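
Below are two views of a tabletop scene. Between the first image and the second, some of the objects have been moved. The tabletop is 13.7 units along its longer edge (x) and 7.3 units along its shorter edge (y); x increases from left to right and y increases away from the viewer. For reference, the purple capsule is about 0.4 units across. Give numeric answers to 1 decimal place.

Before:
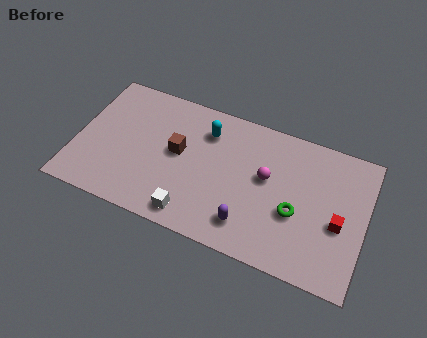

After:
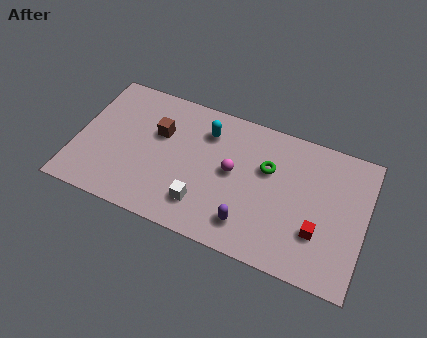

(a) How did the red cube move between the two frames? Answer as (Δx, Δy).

(-0.9, -0.8)

From the two frames, the red cube sits at roughly (12.5, 3.1) before and (11.6, 2.3) after.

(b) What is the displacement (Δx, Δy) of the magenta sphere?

(-1.6, -0.3)

From the two frames, the magenta sphere sits at roughly (9.0, 4.2) before and (7.4, 3.9) after.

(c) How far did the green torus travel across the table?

2.3

The green torus moved from about (10.5, 2.9) to (9.0, 4.7), a distance of √(1.5² + 1.8²) ≈ 2.3.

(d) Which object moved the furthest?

the green torus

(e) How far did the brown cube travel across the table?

1.2

The brown cube moved from about (4.8, 4.0) to (3.8, 4.7), a distance of √(1.0² + 0.7²) ≈ 1.2.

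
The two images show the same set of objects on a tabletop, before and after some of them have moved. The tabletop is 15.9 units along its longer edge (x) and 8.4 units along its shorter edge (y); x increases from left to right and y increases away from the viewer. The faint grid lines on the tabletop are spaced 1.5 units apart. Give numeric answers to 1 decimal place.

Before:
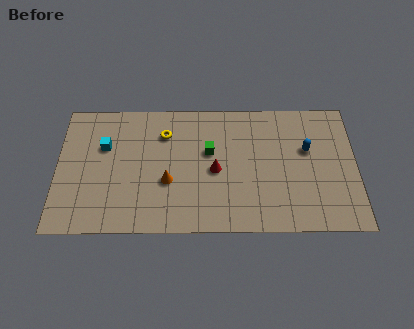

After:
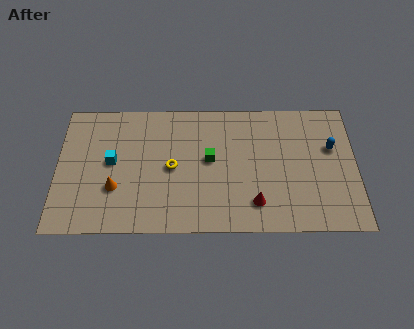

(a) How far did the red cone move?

3.0

The red cone moved from about (8.4, 3.9) to (10.5, 1.8), a distance of √(2.1² + 2.1²) ≈ 3.0.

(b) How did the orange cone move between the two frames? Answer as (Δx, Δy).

(-2.8, -0.4)

The orange cone started near (5.9, 3.2) and ended near (3.1, 2.8).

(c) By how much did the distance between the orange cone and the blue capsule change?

+4.1

The distance was about 7.7 in the first image and 11.8 in the second, so they moved 4.1 units further apart.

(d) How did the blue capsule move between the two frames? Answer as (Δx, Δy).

(1.3, 0.1)

The blue capsule started near (13.3, 5.2) and ended near (14.6, 5.3).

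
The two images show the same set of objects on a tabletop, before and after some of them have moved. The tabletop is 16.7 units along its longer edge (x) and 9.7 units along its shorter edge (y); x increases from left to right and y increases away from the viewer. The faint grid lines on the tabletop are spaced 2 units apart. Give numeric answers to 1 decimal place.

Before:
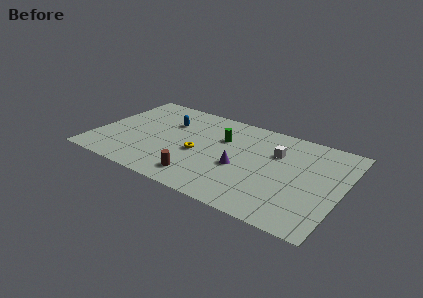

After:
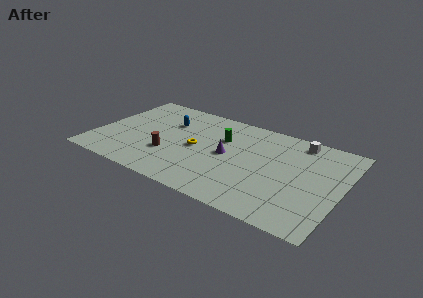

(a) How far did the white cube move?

2.3

From (12.1, 6.6) to (13.4, 8.5), the white cube covered √(1.3² + 1.9²) ≈ 2.3 units.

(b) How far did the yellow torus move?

0.5

The yellow torus moved from about (7.1, 4.2) to (6.9, 4.7), a distance of √(0.2² + 0.5²) ≈ 0.5.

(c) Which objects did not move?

the green cylinder and the blue capsule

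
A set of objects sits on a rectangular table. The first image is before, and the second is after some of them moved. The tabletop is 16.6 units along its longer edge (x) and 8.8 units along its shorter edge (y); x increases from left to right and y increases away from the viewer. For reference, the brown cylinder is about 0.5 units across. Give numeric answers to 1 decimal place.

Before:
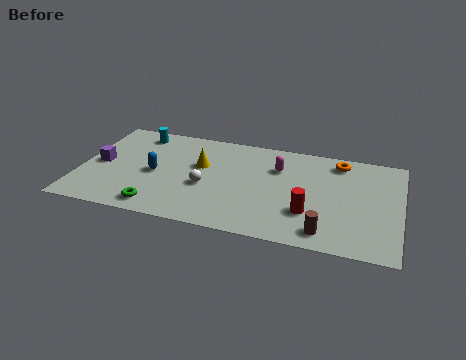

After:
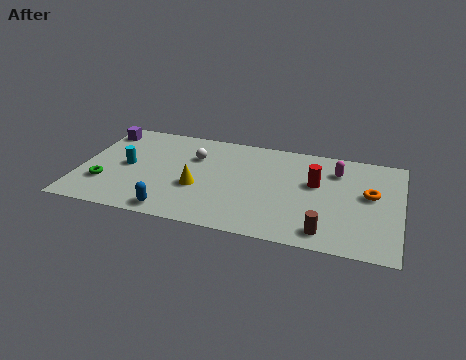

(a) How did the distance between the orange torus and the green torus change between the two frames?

+2.8

They were about 11.0 units apart before and 13.8 after — 2.8 units further apart.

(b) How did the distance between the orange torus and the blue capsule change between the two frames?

+0.7

The distance was about 10.0 in the first image and 10.7 in the second, so they moved 0.7 units further apart.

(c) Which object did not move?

the brown cylinder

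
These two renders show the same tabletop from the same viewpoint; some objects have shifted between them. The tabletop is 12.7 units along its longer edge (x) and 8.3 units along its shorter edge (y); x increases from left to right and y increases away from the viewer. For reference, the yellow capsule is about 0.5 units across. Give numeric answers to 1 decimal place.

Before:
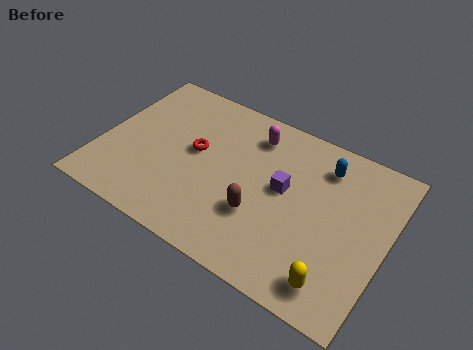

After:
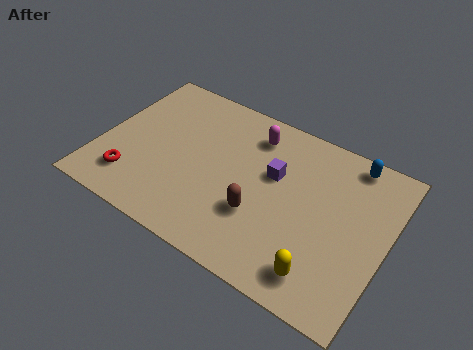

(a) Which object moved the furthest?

the red torus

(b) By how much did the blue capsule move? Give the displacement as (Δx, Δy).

(1.1, 0.8)

The blue capsule was at about (9.6, 6.6) and moved to about (10.7, 7.4).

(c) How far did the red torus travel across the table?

3.7

From (4.1, 4.6) to (1.7, 1.8), the red torus covered √(2.4² + 2.8²) ≈ 3.7 units.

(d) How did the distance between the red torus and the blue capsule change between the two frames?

+4.7

Before: roughly 5.9 units apart; after: 10.6. That's 4.7 units further apart.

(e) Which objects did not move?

the magenta capsule and the brown capsule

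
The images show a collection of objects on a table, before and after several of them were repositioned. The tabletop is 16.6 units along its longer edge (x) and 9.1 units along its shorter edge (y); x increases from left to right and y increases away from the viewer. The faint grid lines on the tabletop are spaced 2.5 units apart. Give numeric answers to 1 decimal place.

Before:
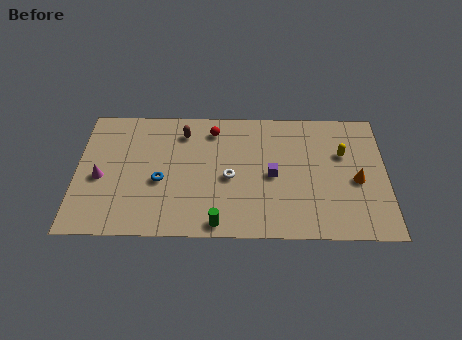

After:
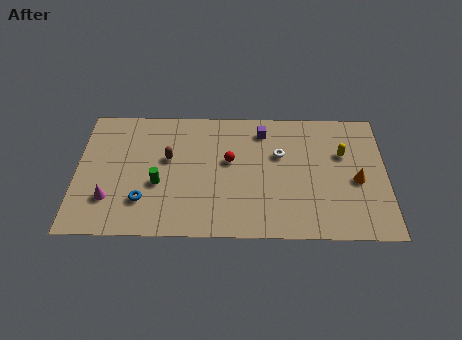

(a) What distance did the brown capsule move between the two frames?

2.1

The brown capsule was near (5.7, 7.3) before and (4.9, 5.4) after, so it travelled √(0.8² + 1.9²) ≈ 2.1 units.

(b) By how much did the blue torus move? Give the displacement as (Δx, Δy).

(-0.9, -1.4)

The blue torus started near (4.5, 3.8) and ended near (3.6, 2.4).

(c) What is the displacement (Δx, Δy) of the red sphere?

(0.9, -2.2)

The red sphere was at about (7.3, 7.5) and moved to about (8.2, 5.3).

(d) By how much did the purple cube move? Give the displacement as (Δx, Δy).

(-0.5, 3.2)

The purple cube started near (10.5, 4.3) and ended near (10.0, 7.5).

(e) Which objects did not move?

the yellow capsule and the orange cone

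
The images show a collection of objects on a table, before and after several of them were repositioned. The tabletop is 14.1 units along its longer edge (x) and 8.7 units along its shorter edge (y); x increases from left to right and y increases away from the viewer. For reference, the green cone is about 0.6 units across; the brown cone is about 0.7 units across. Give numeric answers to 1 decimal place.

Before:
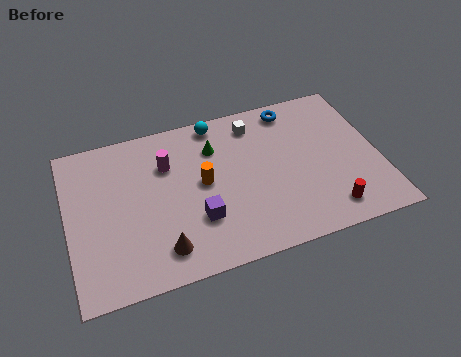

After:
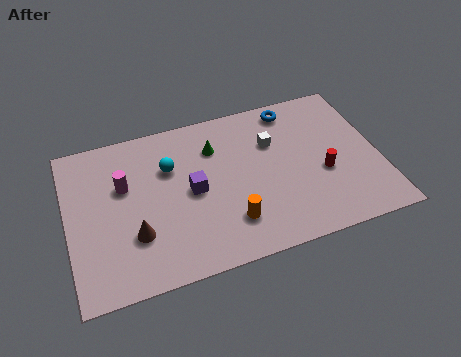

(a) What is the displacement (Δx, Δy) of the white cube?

(0.7, -1.3)

The white cube started near (8.7, 7.2) and ended near (9.4, 5.9).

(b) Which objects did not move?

the green cone and the blue torus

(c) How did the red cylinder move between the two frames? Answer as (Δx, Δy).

(0.0, 2.1)

The red cylinder started near (11.5, 1.4) and ended near (11.5, 3.5).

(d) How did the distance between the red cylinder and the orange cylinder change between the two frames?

-1.7

The distance was about 6.3 in the first image and 4.6 in the second, so they moved 1.7 units closer together.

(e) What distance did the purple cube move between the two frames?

1.6

The purple cube was near (5.7, 2.7) before and (5.6, 4.3) after, so it travelled √(0.1² + 1.6²) ≈ 1.6 units.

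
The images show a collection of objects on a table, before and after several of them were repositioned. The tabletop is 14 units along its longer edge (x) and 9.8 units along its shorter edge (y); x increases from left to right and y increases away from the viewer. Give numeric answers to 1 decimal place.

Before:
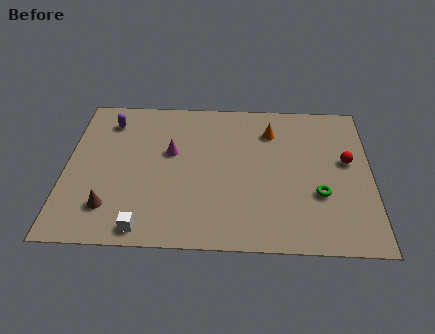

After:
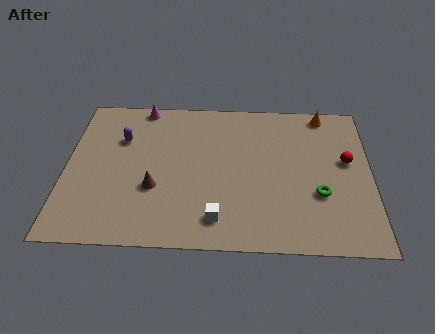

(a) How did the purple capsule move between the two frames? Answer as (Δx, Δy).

(0.6, -1.2)

From the two frames, the purple capsule sits at roughly (1.9, 7.9) before and (2.5, 6.7) after.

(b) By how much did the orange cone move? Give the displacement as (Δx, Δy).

(2.5, 1.3)

The orange cone was at about (9.4, 7.5) and moved to about (11.9, 8.8).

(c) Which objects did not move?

the green torus and the red sphere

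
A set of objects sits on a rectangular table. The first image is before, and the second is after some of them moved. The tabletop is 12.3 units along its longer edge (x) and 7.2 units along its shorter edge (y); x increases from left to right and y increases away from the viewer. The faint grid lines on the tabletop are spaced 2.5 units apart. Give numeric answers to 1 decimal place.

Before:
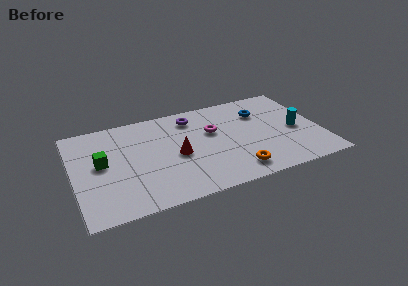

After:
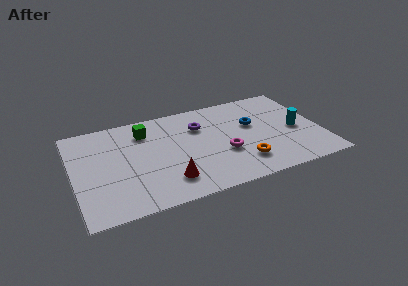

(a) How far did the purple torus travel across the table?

0.9

The purple torus moved from about (6.1, 5.9) to (6.4, 5.1), a distance of √(0.3² + 0.8²) ≈ 0.9.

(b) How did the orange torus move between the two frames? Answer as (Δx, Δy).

(0.4, 0.5)

The orange torus was at about (7.8, 1.2) and moved to about (8.2, 1.7).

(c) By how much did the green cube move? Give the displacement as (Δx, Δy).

(2.3, 1.7)

The green cube started near (1.4, 3.9) and ended near (3.7, 5.6).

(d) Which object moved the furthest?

the green cube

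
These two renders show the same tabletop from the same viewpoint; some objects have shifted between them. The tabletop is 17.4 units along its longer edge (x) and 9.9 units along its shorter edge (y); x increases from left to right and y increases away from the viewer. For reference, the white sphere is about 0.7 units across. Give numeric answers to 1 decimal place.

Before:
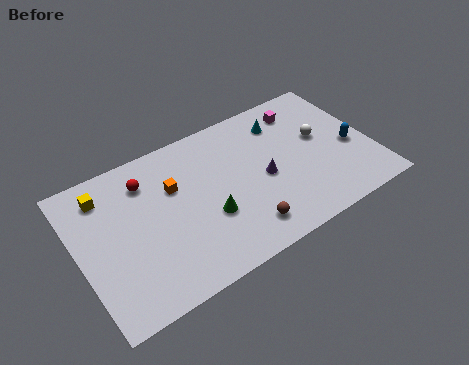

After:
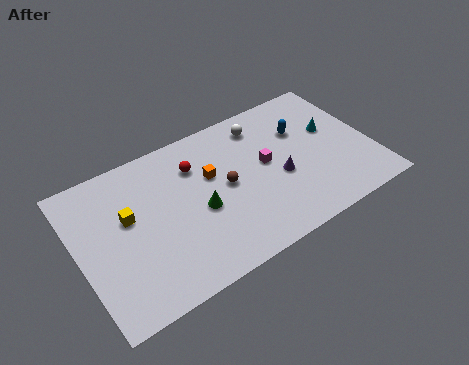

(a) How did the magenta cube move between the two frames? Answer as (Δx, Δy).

(-2.7, -2.7)

From the two frames, the magenta cube sits at roughly (13.9, 8.1) before and (11.2, 5.4) after.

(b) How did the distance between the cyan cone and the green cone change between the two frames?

+1.8

Before: roughly 6.7 units apart; after: 8.5. That's 1.8 units further apart.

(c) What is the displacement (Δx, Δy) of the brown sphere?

(-0.5, 3.3)

The brown sphere started near (9.2, 1.8) and ended near (8.7, 5.1).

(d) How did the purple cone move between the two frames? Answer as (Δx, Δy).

(0.9, -0.4)

The purple cone was at about (10.9, 4.5) and moved to about (11.8, 4.1).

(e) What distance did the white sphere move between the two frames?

4.1

From (14.6, 5.7) to (11.4, 8.2), the white sphere covered √(3.2² + 2.5²) ≈ 4.1 units.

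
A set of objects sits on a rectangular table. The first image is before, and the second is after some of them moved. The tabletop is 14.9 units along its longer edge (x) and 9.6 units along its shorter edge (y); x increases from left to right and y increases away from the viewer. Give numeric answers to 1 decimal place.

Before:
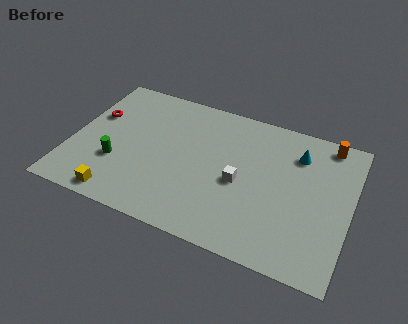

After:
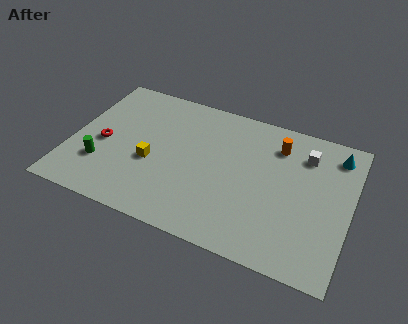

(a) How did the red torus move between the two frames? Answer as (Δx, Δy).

(0.7, -1.8)

The red torus was at about (1.0, 6.1) and moved to about (1.7, 4.3).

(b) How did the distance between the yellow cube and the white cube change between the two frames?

+1.7

They were about 6.9 units apart before and 8.6 after — 1.7 units further apart.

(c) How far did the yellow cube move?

3.2

From (3.0, 1.0) to (4.4, 3.9), the yellow cube covered √(1.4² + 2.9²) ≈ 3.2 units.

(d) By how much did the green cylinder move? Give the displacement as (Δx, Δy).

(-0.8, -0.4)

From the two frames, the green cylinder sits at roughly (2.6, 3.2) before and (1.8, 2.8) after.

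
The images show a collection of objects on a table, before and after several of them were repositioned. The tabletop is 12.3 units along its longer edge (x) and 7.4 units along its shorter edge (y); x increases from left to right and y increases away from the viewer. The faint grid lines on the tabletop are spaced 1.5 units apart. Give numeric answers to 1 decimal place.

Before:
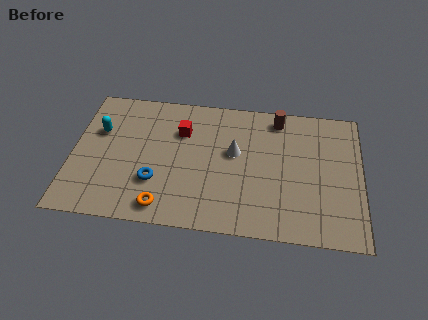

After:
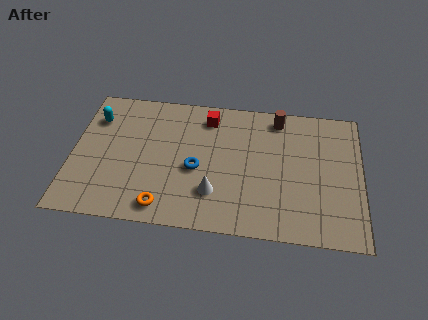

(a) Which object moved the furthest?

the white cone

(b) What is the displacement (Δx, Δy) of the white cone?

(-0.8, -2.3)

The white cone was at about (6.9, 4.3) and moved to about (6.1, 2.0).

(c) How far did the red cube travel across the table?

1.4

The red cube was near (4.6, 5.2) before and (5.7, 6.1) after, so it travelled √(1.1² + 0.9²) ≈ 1.4 units.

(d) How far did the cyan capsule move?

0.7

The cyan capsule moved from about (1.1, 4.8) to (0.9, 5.5), a distance of √(0.2² + 0.7²) ≈ 0.7.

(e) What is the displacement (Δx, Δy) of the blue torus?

(1.7, 0.9)

The blue torus started near (3.6, 2.3) and ended near (5.3, 3.2).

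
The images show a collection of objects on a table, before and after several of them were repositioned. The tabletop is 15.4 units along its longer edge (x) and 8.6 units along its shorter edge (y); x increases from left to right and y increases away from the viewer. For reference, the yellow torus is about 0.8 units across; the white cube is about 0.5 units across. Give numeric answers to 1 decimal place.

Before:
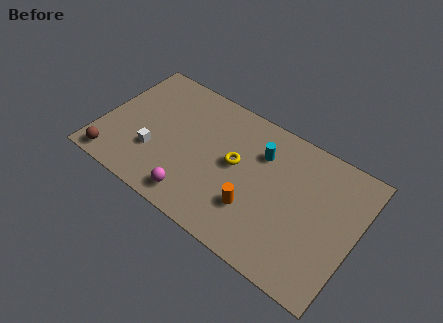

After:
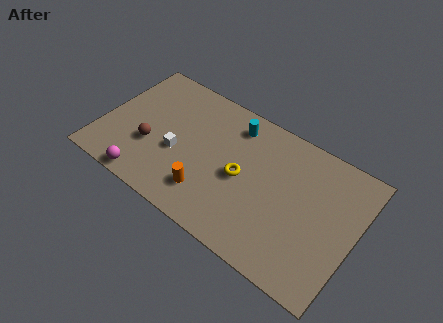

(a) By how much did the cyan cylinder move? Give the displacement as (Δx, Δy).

(-1.8, 0.9)

The cyan cylinder was at about (9.4, 6.2) and moved to about (7.6, 7.1).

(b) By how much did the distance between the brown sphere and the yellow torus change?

-2.2

The distance was about 7.8 in the first image and 5.6 in the second, so they moved 2.2 units closer together.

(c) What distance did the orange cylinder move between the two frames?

2.8

From (9.6, 2.6) to (6.9, 2.0), the orange cylinder covered √(2.7² + 0.6²) ≈ 2.8 units.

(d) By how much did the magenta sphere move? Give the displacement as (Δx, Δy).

(-2.9, -0.5)

From the two frames, the magenta sphere sits at roughly (6.2, 1.3) before and (3.3, 0.8) after.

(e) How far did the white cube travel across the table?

1.5

The white cube was near (3.4, 2.8) before and (4.7, 3.5) after, so it travelled √(1.3² + 0.7²) ≈ 1.5 units.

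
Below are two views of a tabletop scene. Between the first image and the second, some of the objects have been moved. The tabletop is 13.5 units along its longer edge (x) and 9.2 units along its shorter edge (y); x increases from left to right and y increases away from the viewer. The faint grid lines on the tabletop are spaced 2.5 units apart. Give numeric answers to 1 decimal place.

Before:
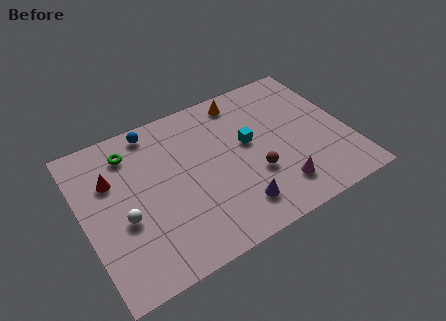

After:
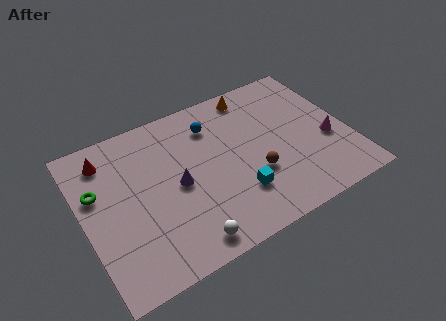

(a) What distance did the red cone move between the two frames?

1.3

The red cone moved from about (1.6, 6.2) to (1.5, 7.5), a distance of √(0.1² + 1.3²) ≈ 1.3.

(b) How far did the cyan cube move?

2.9

The cyan cube was near (8.5, 5.2) before and (7.5, 2.5) after, so it travelled √(1.0² + 2.7²) ≈ 2.9 units.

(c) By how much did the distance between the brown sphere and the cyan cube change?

-0.8

They were about 2.0 units apart before and 1.2 after — 0.8 units closer together.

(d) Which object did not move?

the brown sphere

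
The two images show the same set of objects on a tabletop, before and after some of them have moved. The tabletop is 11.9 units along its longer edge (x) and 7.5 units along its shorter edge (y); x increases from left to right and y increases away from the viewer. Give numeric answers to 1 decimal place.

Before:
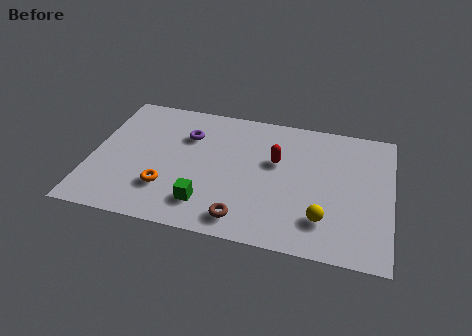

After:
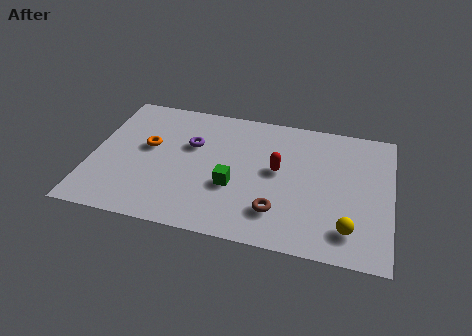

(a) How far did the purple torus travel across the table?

0.5

The purple torus moved from about (3.7, 5.3) to (3.9, 4.8), a distance of √(0.2² + 0.5²) ≈ 0.5.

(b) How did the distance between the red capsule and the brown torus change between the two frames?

-1.4

They were about 3.7 units apart before and 2.3 after — 1.4 units closer together.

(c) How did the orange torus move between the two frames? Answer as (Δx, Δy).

(-0.9, 2.2)

The orange torus was at about (3.1, 2.1) and moved to about (2.2, 4.3).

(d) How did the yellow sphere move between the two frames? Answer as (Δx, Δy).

(1.0, -0.3)

From the two frames, the yellow sphere sits at roughly (9.3, 1.8) before and (10.3, 1.5) after.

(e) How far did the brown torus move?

1.5

The brown torus moved from about (6.2, 1.1) to (7.5, 1.8), a distance of √(1.3² + 0.7²) ≈ 1.5.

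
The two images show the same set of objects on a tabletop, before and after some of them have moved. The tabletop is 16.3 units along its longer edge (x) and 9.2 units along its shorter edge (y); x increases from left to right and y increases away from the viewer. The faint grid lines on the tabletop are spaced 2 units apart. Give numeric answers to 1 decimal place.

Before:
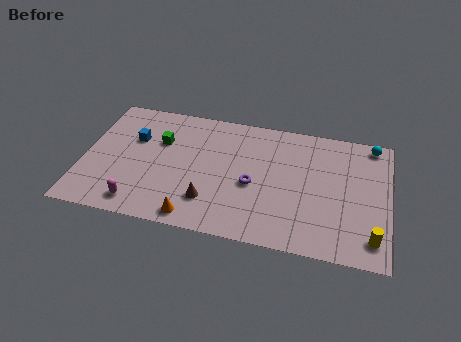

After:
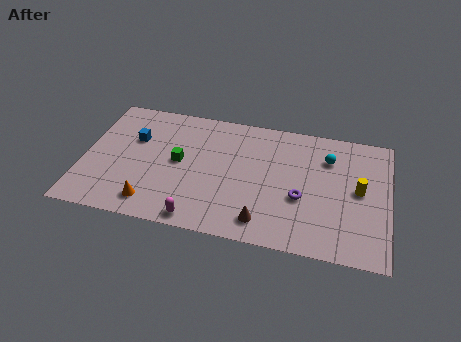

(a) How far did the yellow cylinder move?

3.3

From (15.5, 1.6) to (14.7, 4.8), the yellow cylinder covered √(0.8² + 3.2²) ≈ 3.3 units.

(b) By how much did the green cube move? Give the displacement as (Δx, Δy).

(1.1, -1.3)

The green cube started near (4.0, 6.1) and ended near (5.1, 4.8).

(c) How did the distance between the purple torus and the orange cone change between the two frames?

+3.9

Before: roughly 4.2 units apart; after: 8.1. That's 3.9 units further apart.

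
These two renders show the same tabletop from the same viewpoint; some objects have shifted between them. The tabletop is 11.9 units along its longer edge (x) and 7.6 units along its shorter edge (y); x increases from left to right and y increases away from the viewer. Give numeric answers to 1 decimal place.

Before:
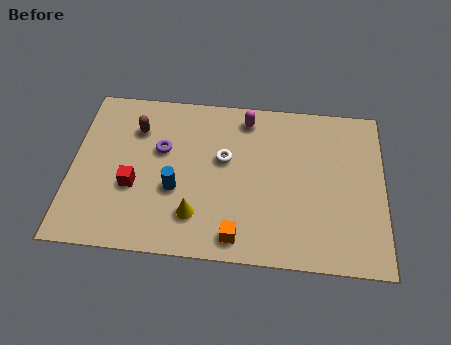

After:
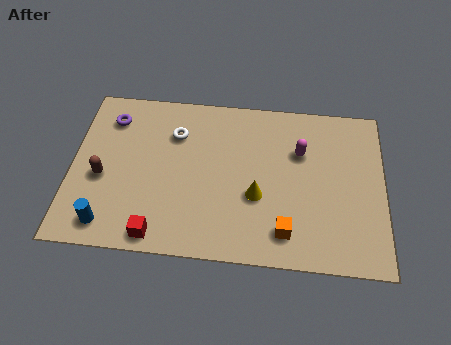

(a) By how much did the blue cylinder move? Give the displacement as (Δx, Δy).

(-2.5, -1.8)

The blue cylinder was at about (4.0, 2.9) and moved to about (1.5, 1.1).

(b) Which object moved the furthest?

the blue cylinder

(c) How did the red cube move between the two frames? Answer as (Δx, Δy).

(1.0, -2.1)

The red cube was at about (2.4, 2.9) and moved to about (3.4, 0.8).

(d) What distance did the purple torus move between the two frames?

2.4

From (3.4, 4.7) to (1.4, 6.0), the purple torus covered √(2.0² + 1.3²) ≈ 2.4 units.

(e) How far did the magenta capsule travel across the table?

2.5

The magenta capsule moved from about (6.6, 6.5) to (8.7, 5.1), a distance of √(2.1² + 1.4²) ≈ 2.5.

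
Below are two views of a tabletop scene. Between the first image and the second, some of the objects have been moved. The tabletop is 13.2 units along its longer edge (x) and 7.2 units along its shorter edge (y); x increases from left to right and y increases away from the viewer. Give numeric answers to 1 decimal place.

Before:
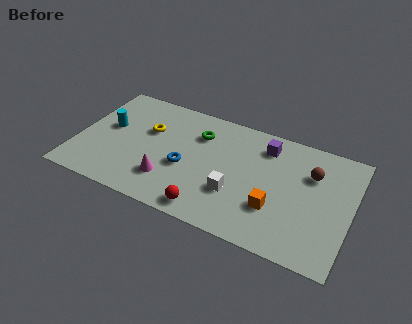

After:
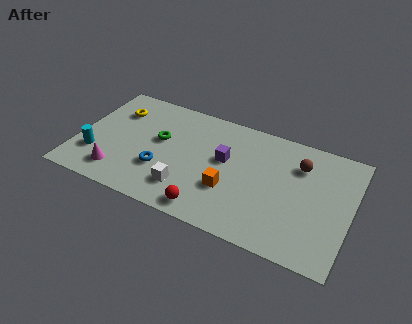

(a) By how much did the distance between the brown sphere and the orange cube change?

+1.1

They were about 3.1 units apart before and 4.2 after — 1.1 units further apart.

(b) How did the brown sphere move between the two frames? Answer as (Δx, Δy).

(-0.6, 0.3)

The brown sphere was at about (11.2, 5.0) and moved to about (10.6, 5.3).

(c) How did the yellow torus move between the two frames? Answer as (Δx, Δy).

(-1.7, 0.7)

The yellow torus was at about (3.3, 4.6) and moved to about (1.6, 5.3).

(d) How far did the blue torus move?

1.3

The blue torus moved from about (5.3, 3.0) to (4.2, 2.4), a distance of √(1.1² + 0.6²) ≈ 1.3.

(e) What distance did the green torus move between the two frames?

2.1

The green torus moved from about (5.7, 5.3) to (3.9, 4.2), a distance of √(1.8² + 1.1²) ≈ 2.1.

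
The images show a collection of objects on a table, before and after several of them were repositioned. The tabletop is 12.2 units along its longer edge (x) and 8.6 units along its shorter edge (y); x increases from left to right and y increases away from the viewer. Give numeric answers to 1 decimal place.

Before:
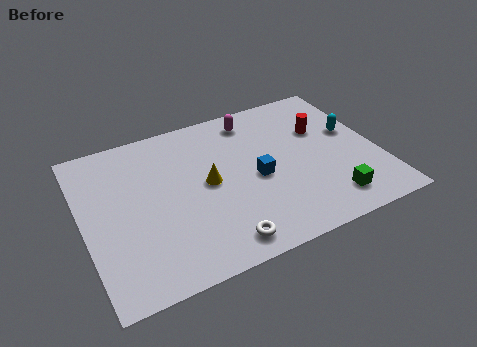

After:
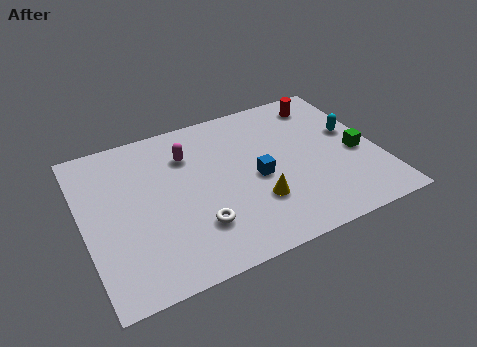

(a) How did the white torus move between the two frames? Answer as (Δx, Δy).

(-0.8, 1.2)

From the two frames, the white torus sits at roughly (5.2, 1.1) before and (4.4, 2.3) after.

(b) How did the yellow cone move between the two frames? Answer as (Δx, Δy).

(1.8, -1.8)

The yellow cone started near (5.1, 4.4) and ended near (6.9, 2.6).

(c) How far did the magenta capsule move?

3.1

From (7.4, 7.3) to (4.5, 6.3), the magenta capsule covered √(2.9² + 1.0²) ≈ 3.1 units.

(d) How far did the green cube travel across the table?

2.7

The green cube was near (9.8, 1.5) before and (11.3, 3.7) after, so it travelled √(1.5² + 2.2²) ≈ 2.7 units.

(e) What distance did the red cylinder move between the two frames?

1.6

The red cylinder was near (10.1, 5.6) before and (10.4, 7.2) after, so it travelled √(0.3² + 1.6²) ≈ 1.6 units.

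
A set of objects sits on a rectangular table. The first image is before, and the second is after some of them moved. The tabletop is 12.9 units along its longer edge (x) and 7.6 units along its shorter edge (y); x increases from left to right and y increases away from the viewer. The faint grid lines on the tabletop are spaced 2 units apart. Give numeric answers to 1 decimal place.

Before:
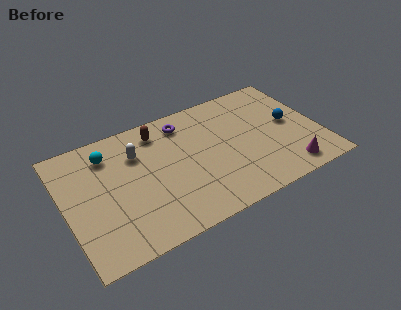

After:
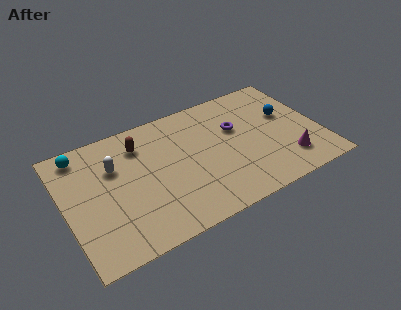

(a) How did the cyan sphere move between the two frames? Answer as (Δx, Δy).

(-1.3, 0.6)

The cyan sphere started near (2.4, 6.0) and ended near (1.1, 6.6).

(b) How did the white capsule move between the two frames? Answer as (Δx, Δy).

(-1.2, -0.3)

From the two frames, the white capsule sits at roughly (3.8, 5.4) before and (2.6, 5.1) after.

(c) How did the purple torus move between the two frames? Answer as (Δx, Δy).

(2.5, -1.5)

The purple torus was at about (6.3, 6.3) and moved to about (8.8, 4.8).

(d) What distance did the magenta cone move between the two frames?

0.6

From (10.9, 1.1) to (11.0, 1.7), the magenta cone covered √(0.1² + 0.6²) ≈ 0.6 units.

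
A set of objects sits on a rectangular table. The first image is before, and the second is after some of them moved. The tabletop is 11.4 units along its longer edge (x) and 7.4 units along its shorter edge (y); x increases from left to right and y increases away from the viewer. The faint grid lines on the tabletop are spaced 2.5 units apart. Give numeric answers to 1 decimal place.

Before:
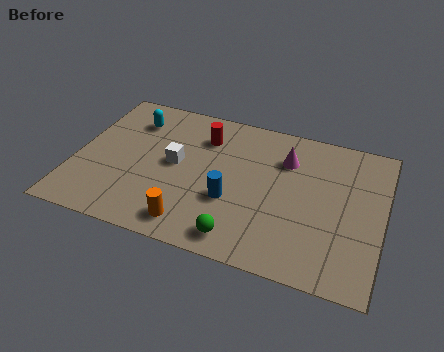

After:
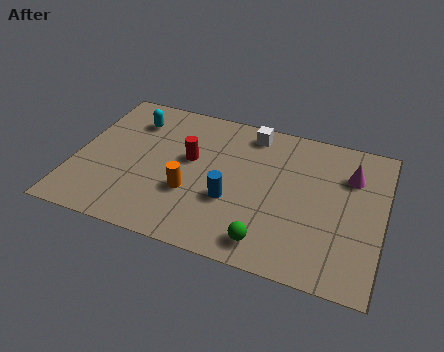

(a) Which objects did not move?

the blue cylinder and the cyan capsule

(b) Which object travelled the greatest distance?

the white cube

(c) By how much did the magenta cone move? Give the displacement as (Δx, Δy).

(2.4, -0.1)

The magenta cone was at about (7.7, 5.4) and moved to about (10.1, 5.3).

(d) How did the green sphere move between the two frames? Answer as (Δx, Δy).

(1.0, 0.1)

From the two frames, the green sphere sits at roughly (6.4, 1.0) before and (7.4, 1.1) after.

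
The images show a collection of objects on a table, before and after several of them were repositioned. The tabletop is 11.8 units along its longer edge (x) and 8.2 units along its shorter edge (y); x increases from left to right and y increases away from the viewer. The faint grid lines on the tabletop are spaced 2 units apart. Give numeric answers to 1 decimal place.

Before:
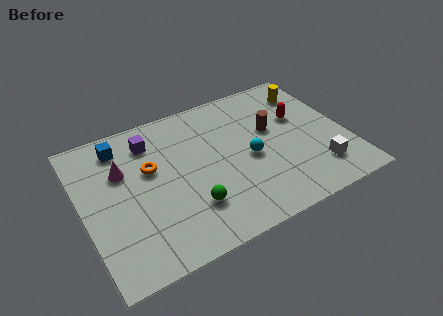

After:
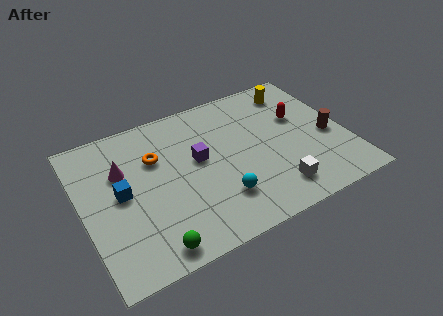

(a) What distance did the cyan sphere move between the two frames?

2.3

From (7.4, 3.7) to (5.8, 2.1), the cyan sphere covered √(1.6² + 1.6²) ≈ 2.3 units.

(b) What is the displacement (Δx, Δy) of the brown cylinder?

(2.4, -1.4)

From the two frames, the brown cylinder sits at roughly (8.6, 4.9) before and (11.0, 3.5) after.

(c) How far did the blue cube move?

2.6

The blue cube moved from about (2.0, 6.8) to (1.7, 4.2), a distance of √(0.3² + 2.6²) ≈ 2.6.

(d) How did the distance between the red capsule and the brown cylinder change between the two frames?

+0.6

Before: roughly 1.3 units apart; after: 1.9. That's 0.6 units further apart.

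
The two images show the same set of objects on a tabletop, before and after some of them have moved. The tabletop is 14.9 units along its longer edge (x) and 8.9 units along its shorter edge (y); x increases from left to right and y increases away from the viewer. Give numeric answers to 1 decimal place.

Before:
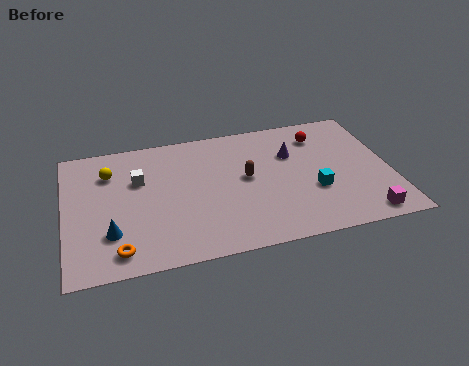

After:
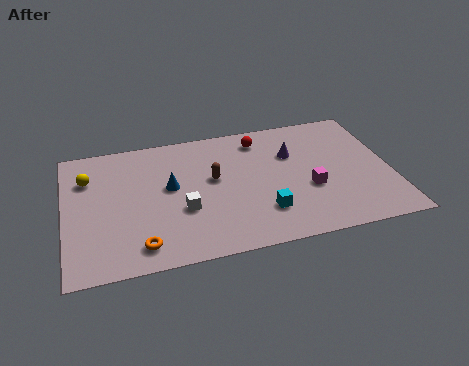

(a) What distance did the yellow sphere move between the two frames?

1.0

The yellow sphere was near (2.1, 6.6) before and (1.1, 6.4) after, so it travelled √(1.0² + 0.2²) ≈ 1.0 units.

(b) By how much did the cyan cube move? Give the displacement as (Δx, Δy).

(-2.4, -0.9)

From the two frames, the cyan cube sits at roughly (11.3, 3.2) before and (8.9, 2.3) after.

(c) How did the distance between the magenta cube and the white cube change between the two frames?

-5.3

Before: roughly 11.1 units apart; after: 5.8. That's 5.3 units closer together.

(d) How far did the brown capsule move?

1.5

From (8.3, 4.8) to (6.8, 5.1), the brown capsule covered √(1.5² + 0.3²) ≈ 1.5 units.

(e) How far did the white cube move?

3.1

The white cube moved from about (3.4, 5.8) to (5.3, 3.3), a distance of √(1.9² + 2.5²) ≈ 3.1.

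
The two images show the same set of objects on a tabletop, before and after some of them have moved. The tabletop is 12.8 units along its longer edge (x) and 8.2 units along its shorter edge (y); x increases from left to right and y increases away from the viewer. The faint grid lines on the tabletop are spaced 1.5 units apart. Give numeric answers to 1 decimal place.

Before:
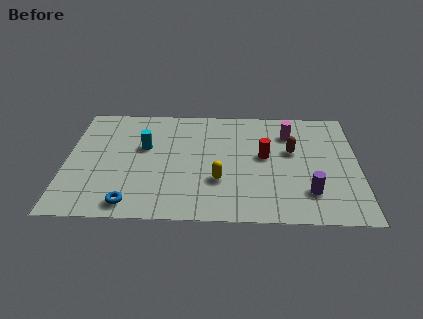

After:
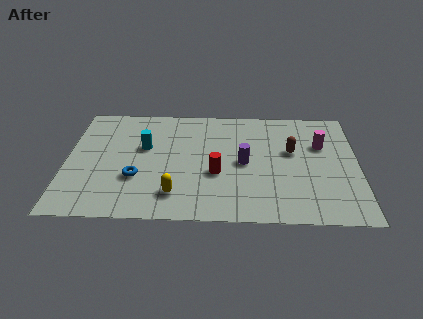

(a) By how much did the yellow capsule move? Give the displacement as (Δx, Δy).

(-1.9, -1.0)

The yellow capsule was at about (6.7, 2.7) and moved to about (4.8, 1.7).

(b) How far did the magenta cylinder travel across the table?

1.6

The magenta cylinder moved from about (9.8, 6.2) to (11.2, 5.4), a distance of √(1.4² + 0.8²) ≈ 1.6.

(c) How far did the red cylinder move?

2.5

From (8.7, 4.5) to (6.6, 3.2), the red cylinder covered √(2.1² + 1.3²) ≈ 2.5 units.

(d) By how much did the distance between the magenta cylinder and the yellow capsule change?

+2.7

The distance was about 4.7 in the first image and 7.4 in the second, so they moved 2.7 units further apart.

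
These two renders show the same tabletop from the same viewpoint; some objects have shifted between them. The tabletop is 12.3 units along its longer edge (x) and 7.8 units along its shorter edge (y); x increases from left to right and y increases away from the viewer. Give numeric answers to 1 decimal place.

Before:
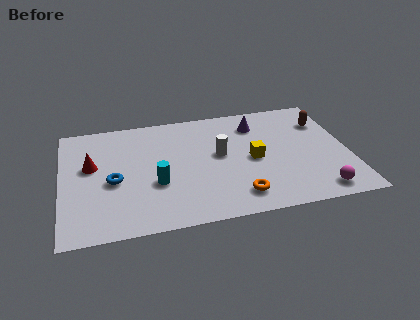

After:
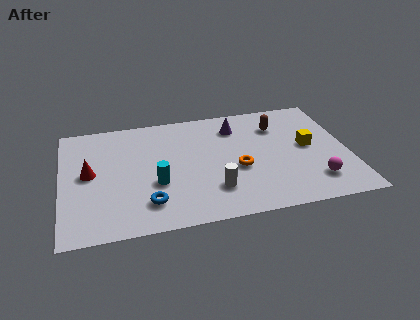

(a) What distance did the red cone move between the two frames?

0.5

The red cone was near (1.3, 4.6) before and (1.2, 4.1) after, so it travelled √(0.1² + 0.5²) ≈ 0.5 units.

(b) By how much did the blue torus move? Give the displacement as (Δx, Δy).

(1.4, -1.7)

The blue torus was at about (2.2, 3.4) and moved to about (3.6, 1.7).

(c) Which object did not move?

the cyan cylinder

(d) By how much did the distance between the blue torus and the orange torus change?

-1.4

They were about 5.6 units apart before and 4.2 after — 1.4 units closer together.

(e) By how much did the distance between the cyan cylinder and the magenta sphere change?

-0.3

Before: roughly 7.1 units apart; after: 6.8. That's 0.3 units closer together.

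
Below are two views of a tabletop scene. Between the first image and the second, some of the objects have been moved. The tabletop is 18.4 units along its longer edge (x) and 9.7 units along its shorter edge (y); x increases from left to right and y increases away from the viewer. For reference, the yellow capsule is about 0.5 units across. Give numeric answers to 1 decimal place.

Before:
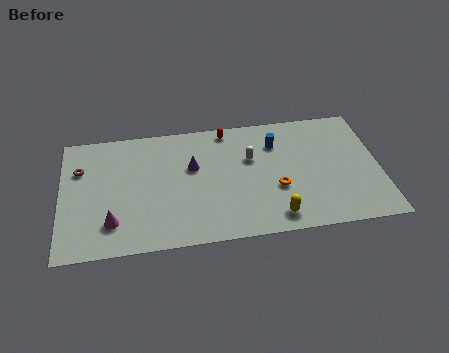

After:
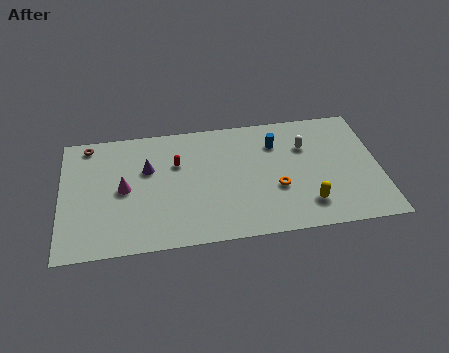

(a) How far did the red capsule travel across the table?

3.8

The red capsule moved from about (9.7, 8.7) to (6.7, 6.4), a distance of √(3.0² + 2.3²) ≈ 3.8.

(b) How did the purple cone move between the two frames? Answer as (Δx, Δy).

(-2.6, 0.2)

The purple cone started near (7.6, 6.0) and ended near (5.0, 6.2).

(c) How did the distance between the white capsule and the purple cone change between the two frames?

+5.8

The distance was about 3.4 in the first image and 9.2 in the second, so they moved 5.8 units further apart.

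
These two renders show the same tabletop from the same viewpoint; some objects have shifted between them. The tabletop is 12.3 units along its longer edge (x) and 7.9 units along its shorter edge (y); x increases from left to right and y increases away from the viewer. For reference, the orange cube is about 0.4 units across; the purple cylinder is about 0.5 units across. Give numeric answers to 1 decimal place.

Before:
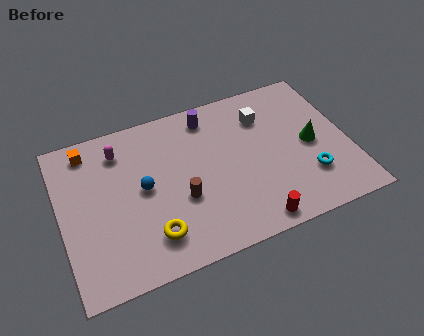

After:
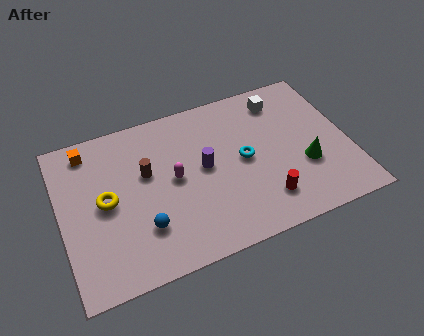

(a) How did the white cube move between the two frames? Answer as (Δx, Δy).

(0.8, 0.6)

From the two frames, the white cube sits at roughly (8.9, 5.9) before and (9.7, 6.5) after.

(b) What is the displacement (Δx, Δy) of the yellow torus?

(-1.7, 2.3)

The yellow torus started near (3.6, 1.7) and ended near (1.9, 4.0).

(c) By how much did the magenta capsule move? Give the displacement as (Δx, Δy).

(2.1, -2.2)

The magenta capsule started near (2.7, 6.3) and ended near (4.8, 4.1).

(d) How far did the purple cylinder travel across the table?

2.5

From (6.6, 6.7) to (6.1, 4.2), the purple cylinder covered √(0.5² + 2.5²) ≈ 2.5 units.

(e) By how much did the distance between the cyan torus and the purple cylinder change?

-4.2

Before: roughly 5.9 units apart; after: 1.7. That's 4.2 units closer together.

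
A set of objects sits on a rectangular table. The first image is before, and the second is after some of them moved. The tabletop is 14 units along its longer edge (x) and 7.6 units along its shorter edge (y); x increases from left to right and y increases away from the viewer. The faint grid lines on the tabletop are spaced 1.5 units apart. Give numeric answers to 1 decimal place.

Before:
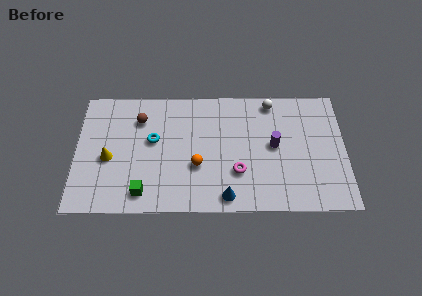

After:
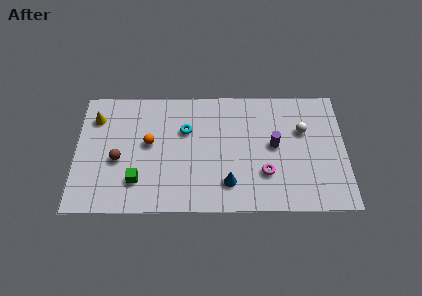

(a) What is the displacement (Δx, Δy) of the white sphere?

(1.6, -1.8)

From the two frames, the white sphere sits at roughly (10.2, 6.7) before and (11.8, 4.9) after.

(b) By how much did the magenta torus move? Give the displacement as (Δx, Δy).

(1.4, -0.1)

The magenta torus started near (8.4, 2.4) and ended near (9.8, 2.3).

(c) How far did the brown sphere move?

2.7

The brown sphere was near (3.3, 5.7) before and (2.2, 3.2) after, so it travelled √(1.1² + 2.5²) ≈ 2.7 units.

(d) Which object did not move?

the purple cylinder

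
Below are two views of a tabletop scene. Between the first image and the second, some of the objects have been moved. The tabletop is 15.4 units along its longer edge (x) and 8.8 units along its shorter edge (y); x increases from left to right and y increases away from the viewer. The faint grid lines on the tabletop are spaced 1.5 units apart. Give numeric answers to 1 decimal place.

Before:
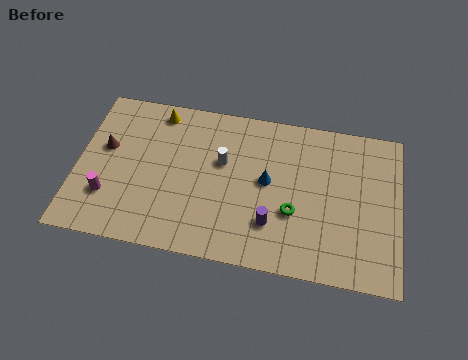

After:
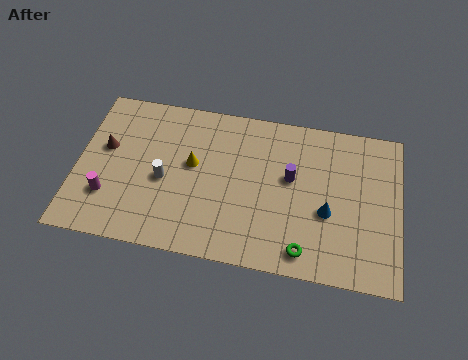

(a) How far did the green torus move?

2.1

The green torus was near (10.4, 3.2) before and (11.0, 1.2) after, so it travelled √(0.6² + 2.0²) ≈ 2.1 units.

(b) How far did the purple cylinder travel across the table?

2.8

From (9.4, 2.4) to (10.2, 5.1), the purple cylinder covered √(0.8² + 2.7²) ≈ 2.8 units.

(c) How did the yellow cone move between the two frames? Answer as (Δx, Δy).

(1.8, -2.7)

The yellow cone started near (3.7, 7.7) and ended near (5.5, 5.0).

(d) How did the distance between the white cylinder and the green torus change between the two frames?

+3.2

Before: roughly 4.1 units apart; after: 7.3. That's 3.2 units further apart.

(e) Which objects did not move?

the brown cone and the magenta cylinder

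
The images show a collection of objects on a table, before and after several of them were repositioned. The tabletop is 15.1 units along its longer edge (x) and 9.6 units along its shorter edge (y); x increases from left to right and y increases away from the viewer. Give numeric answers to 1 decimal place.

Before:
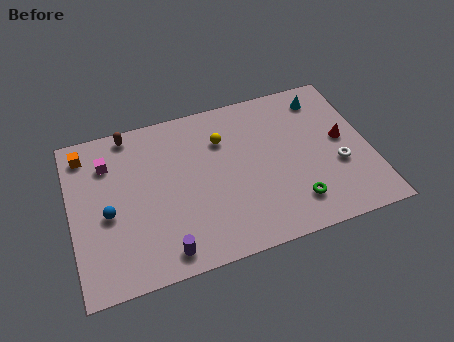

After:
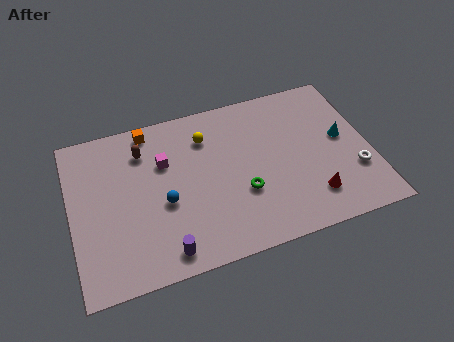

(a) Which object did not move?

the purple cylinder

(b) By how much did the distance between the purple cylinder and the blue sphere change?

-1.2

The distance was about 4.0 in the first image and 2.8 in the second, so they moved 1.2 units closer together.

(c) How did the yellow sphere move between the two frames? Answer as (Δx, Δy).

(-0.8, 0.4)

The yellow sphere was at about (7.8, 6.9) and moved to about (7.0, 7.3).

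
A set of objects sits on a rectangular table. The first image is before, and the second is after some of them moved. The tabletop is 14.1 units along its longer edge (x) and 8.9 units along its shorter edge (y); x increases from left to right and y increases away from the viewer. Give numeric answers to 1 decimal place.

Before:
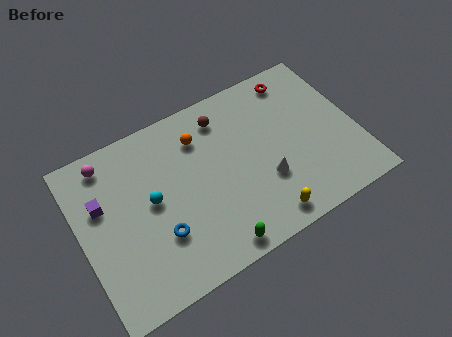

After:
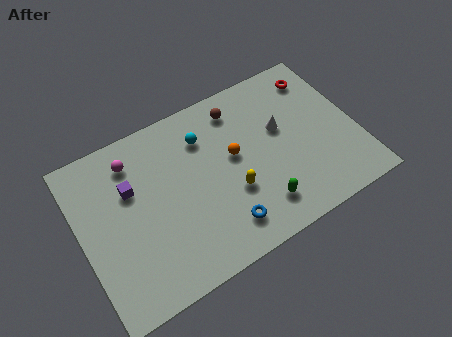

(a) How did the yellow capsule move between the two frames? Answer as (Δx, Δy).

(-1.3, 2.1)

From the two frames, the yellow capsule sits at roughly (8.8, 1.1) before and (7.5, 3.2) after.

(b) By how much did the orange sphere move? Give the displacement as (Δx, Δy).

(1.5, -1.8)

The orange sphere was at about (6.4, 6.8) and moved to about (7.9, 5.0).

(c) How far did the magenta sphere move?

1.3

The magenta sphere moved from about (1.8, 7.7) to (3.0, 7.2), a distance of √(1.2² + 0.5²) ≈ 1.3.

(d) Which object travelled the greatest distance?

the cyan sphere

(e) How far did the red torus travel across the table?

1.2

The red torus was near (11.6, 7.7) before and (12.7, 7.3) after, so it travelled √(1.1² + 0.4²) ≈ 1.2 units.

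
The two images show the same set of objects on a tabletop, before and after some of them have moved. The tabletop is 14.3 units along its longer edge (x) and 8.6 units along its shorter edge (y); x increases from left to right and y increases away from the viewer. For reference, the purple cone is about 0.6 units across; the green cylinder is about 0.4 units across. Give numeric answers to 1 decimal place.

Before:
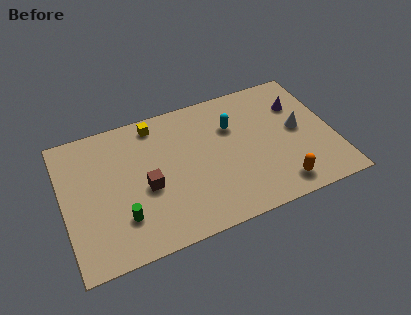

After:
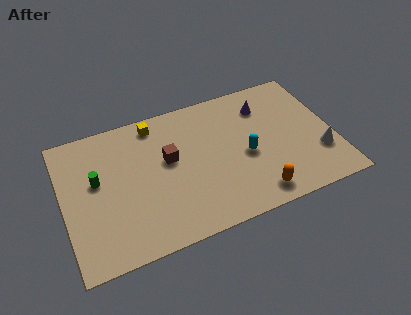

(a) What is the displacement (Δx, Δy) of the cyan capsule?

(0.5, -2.1)

The cyan capsule was at about (9.1, 5.9) and moved to about (9.6, 3.8).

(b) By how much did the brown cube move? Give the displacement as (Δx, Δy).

(1.3, 1.3)

The brown cube started near (4.3, 3.7) and ended near (5.6, 5.0).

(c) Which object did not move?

the yellow cube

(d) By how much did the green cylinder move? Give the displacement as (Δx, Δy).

(-1.1, 2.7)

The green cylinder was at about (2.9, 2.3) and moved to about (1.8, 5.0).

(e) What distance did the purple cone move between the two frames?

1.9

The purple cone moved from about (12.7, 6.1) to (10.9, 6.6), a distance of √(1.8² + 0.5²) ≈ 1.9.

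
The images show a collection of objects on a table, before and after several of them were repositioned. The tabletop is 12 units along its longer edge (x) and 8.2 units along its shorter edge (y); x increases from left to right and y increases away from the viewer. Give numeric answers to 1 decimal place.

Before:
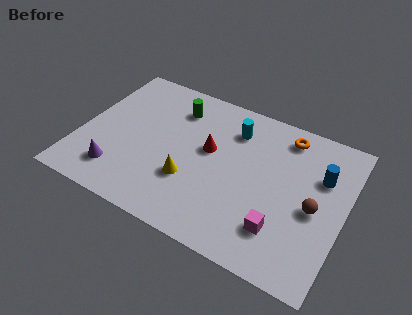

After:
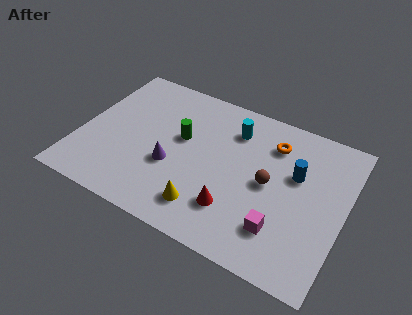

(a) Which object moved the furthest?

the red cone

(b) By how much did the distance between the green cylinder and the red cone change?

+1.4

Before: roughly 2.5 units apart; after: 3.9. That's 1.4 units further apart.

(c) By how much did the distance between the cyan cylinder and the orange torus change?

-0.6

Before: roughly 2.4 units apart; after: 1.8. That's 0.6 units closer together.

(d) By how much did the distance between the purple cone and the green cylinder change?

-3.4

The distance was about 5.1 in the first image and 1.7 in the second, so they moved 3.4 units closer together.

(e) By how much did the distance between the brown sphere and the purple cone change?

-4.5

The distance was about 8.9 in the first image and 4.4 in the second, so they moved 4.5 units closer together.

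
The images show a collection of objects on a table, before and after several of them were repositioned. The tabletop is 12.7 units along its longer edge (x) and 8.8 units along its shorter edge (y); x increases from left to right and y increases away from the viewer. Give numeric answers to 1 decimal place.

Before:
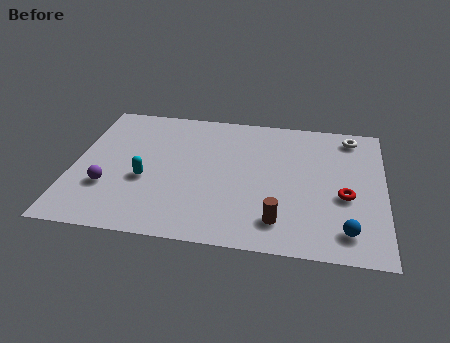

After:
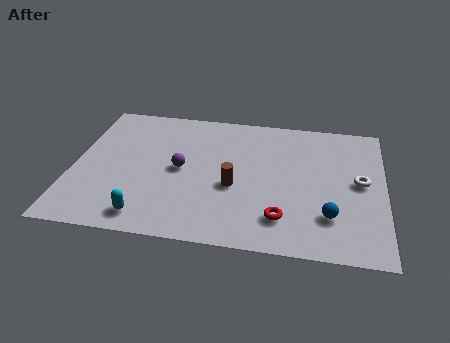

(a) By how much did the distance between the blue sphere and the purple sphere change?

-3.3

Before: roughly 9.8 units apart; after: 6.5. That's 3.3 units closer together.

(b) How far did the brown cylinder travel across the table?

2.7

From (8.5, 1.7) to (6.6, 3.6), the brown cylinder covered √(1.9² + 1.9²) ≈ 2.7 units.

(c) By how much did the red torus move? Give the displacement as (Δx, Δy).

(-2.5, -1.7)

The red torus started near (11.1, 3.6) and ended near (8.6, 1.9).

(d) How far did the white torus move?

3.0

From (11.3, 7.6) to (11.7, 4.6), the white torus covered √(0.4² + 3.0²) ≈ 3.0 units.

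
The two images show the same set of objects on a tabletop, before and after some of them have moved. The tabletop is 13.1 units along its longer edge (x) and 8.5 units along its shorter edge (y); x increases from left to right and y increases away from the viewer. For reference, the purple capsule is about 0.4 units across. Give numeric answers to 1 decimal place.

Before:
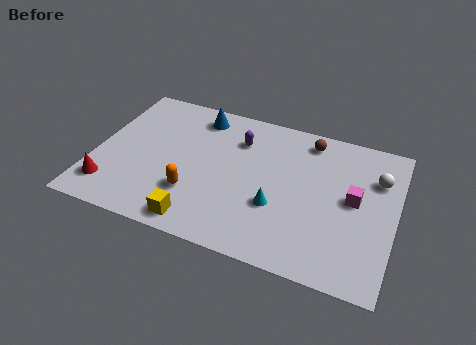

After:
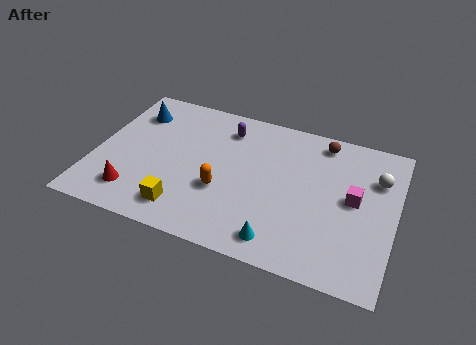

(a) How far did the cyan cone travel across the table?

1.8

The cyan cone was near (8.1, 3.0) before and (8.4, 1.2) after, so it travelled √(0.3² + 1.8²) ≈ 1.8 units.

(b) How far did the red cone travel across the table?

1.1

From (0.9, 1.7) to (2.0, 1.7), the red cone covered √(1.1² + 0.0²) ≈ 1.1 units.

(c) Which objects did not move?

the magenta cube and the white sphere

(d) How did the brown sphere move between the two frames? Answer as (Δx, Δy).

(0.6, 0.1)

From the two frames, the brown sphere sits at roughly (9.1, 7.3) before and (9.7, 7.4) after.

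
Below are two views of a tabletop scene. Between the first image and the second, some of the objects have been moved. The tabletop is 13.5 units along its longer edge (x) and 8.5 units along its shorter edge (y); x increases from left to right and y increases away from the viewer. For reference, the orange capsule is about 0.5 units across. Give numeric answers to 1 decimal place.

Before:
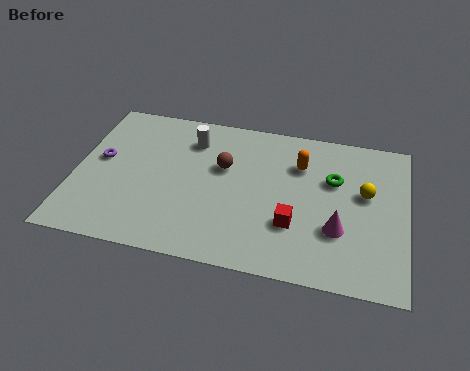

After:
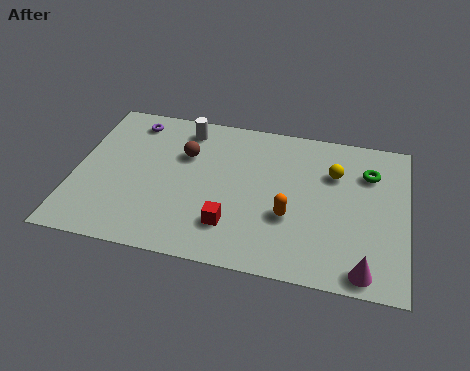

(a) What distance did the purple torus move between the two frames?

2.7

From (1.0, 4.7) to (2.1, 7.2), the purple torus covered √(1.1² + 2.5²) ≈ 2.7 units.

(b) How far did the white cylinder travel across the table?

0.7

The white cylinder was near (4.6, 6.6) before and (4.3, 7.2) after, so it travelled √(0.3² + 0.6²) ≈ 0.7 units.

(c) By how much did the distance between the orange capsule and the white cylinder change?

+1.6

Before: roughly 4.5 units apart; after: 6.1. That's 1.6 units further apart.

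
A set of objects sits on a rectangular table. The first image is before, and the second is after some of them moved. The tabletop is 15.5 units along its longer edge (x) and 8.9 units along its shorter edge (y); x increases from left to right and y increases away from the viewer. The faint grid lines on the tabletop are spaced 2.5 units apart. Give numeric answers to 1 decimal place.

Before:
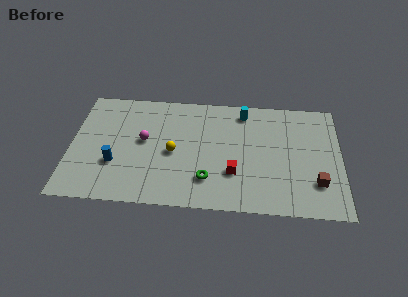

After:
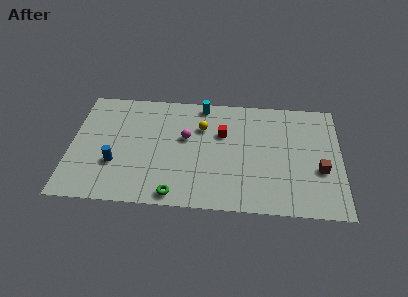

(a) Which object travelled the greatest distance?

the red cube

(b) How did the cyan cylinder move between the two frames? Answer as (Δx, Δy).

(-2.4, 0.4)

From the two frames, the cyan cylinder sits at roughly (9.9, 7.6) before and (7.5, 8.0) after.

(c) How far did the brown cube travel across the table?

1.0

The brown cube moved from about (14.1, 2.4) to (14.3, 3.4), a distance of √(0.2² + 1.0²) ≈ 1.0.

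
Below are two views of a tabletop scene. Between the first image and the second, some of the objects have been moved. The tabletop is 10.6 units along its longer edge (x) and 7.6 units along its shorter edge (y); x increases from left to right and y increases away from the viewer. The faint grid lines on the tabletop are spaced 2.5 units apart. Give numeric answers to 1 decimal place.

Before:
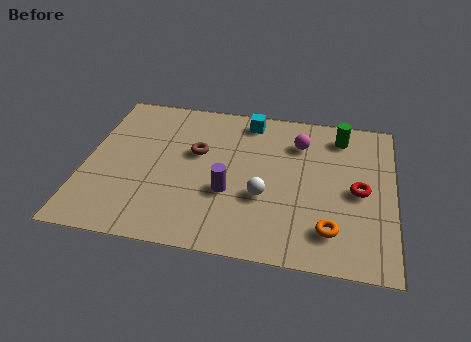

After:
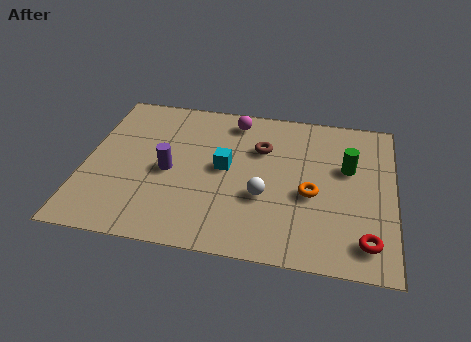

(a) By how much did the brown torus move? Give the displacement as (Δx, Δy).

(2.2, 0.6)

From the two frames, the brown torus sits at roughly (3.8, 4.6) before and (6.0, 5.2) after.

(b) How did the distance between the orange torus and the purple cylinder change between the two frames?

+1.2

Before: roughly 3.7 units apart; after: 4.9. That's 1.2 units further apart.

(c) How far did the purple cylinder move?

2.2

The purple cylinder was near (5.0, 2.8) before and (2.9, 3.5) after, so it travelled √(2.1² + 0.7²) ≈ 2.2 units.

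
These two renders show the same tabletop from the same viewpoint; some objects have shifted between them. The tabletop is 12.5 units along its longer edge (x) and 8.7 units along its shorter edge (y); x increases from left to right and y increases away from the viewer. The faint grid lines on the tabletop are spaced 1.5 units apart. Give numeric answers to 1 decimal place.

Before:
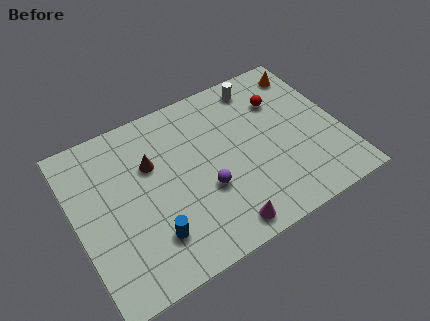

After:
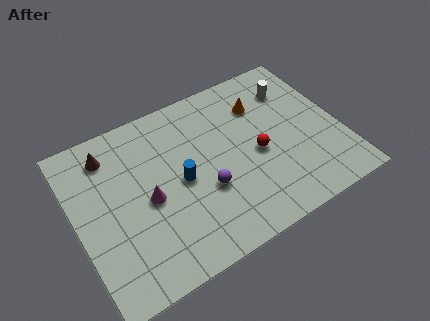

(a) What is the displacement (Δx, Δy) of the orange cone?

(-2.4, -0.9)

The orange cone started near (11.5, 7.3) and ended near (9.1, 6.4).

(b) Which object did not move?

the purple sphere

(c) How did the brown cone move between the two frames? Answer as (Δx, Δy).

(-1.8, 1.4)

From the two frames, the brown cone sits at roughly (3.7, 5.7) before and (1.9, 7.1) after.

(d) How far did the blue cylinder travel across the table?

2.7

The blue cylinder was near (3.2, 2.1) before and (4.9, 4.2) after, so it travelled √(1.7² + 2.1²) ≈ 2.7 units.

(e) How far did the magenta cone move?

4.2

From (6.3, 1.0) to (3.3, 4.0), the magenta cone covered √(3.0² + 3.0²) ≈ 4.2 units.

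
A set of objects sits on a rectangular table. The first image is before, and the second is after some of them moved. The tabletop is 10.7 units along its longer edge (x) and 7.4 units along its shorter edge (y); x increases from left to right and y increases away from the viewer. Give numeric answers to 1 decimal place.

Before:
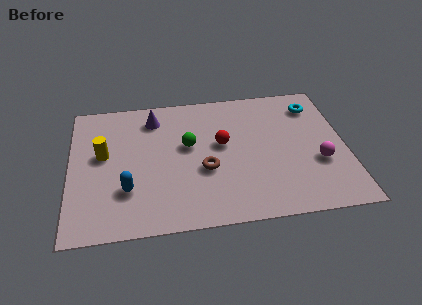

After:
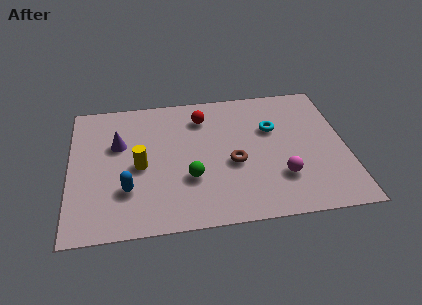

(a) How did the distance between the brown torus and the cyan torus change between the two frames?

-3.0

Before: roughly 5.3 units apart; after: 2.3. That's 3.0 units closer together.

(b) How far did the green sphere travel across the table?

1.8

The green sphere moved from about (4.6, 4.3) to (4.6, 2.5), a distance of √(0.0² + 1.8²) ≈ 1.8.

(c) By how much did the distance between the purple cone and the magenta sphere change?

-0.4

The distance was about 7.1 in the first image and 6.7 in the second, so they moved 0.4 units closer together.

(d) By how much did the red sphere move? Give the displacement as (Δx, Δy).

(-0.7, 1.6)

From the two frames, the red sphere sits at roughly (5.9, 4.2) before and (5.2, 5.8) after.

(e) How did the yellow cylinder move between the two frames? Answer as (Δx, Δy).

(1.4, -0.8)

The yellow cylinder started near (1.3, 4.2) and ended near (2.7, 3.4).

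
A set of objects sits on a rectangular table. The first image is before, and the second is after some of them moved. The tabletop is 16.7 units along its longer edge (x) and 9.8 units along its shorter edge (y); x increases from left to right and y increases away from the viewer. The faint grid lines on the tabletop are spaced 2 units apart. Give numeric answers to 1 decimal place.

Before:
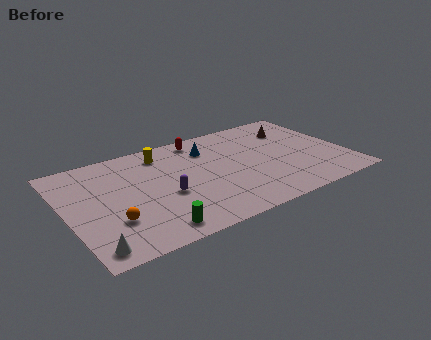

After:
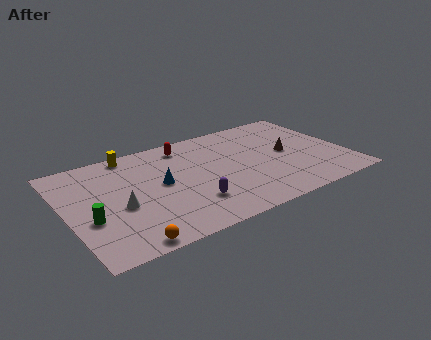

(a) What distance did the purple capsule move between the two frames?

1.9

The purple capsule was near (5.7, 4.0) before and (7.0, 2.6) after, so it travelled √(1.3² + 1.4²) ≈ 1.9 units.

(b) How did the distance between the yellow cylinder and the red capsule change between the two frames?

+0.8

The distance was about 2.5 in the first image and 3.3 in the second, so they moved 0.8 units further apart.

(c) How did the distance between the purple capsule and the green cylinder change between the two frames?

+2.9

They were about 3.0 units apart before and 5.9 after — 2.9 units further apart.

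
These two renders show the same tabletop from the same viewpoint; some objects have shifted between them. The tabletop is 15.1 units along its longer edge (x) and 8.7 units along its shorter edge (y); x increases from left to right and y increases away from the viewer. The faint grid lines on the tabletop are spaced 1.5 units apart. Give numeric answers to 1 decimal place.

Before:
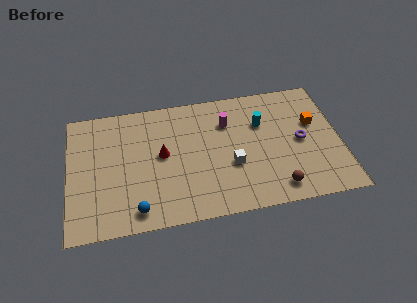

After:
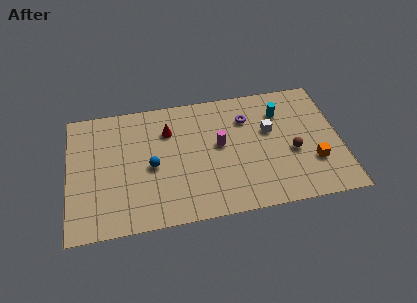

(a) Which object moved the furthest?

the purple torus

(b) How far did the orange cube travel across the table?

2.7

The orange cube was near (13.7, 5.4) before and (13.5, 2.7) after, so it travelled √(0.2² + 2.7²) ≈ 2.7 units.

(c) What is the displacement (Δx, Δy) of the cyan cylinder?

(1.1, 0.6)

The cyan cylinder was at about (10.8, 5.9) and moved to about (11.9, 6.5).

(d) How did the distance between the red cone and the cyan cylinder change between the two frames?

+0.6

They were about 5.7 units apart before and 6.3 after — 0.6 units further apart.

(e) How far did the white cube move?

3.0

The white cube was near (9.0, 3.3) before and (11.2, 5.3) after, so it travelled √(2.2² + 2.0²) ≈ 3.0 units.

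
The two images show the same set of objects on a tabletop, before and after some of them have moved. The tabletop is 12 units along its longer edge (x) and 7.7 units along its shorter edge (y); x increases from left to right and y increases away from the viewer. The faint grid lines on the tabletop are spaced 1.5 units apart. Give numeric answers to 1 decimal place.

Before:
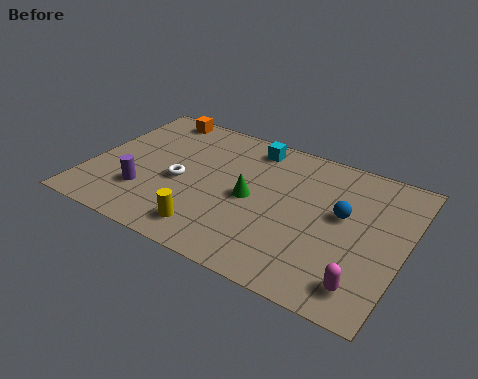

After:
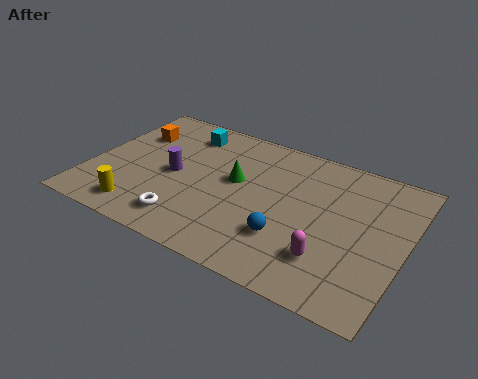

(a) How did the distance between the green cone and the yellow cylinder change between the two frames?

+1.8

The distance was about 2.7 in the first image and 4.5 in the second, so they moved 1.8 units further apart.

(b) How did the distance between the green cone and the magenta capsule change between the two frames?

-0.6

They were about 5.2 units apart before and 4.6 after — 0.6 units closer together.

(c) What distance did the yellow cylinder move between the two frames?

2.7

The yellow cylinder was near (5.0, 1.3) before and (2.3, 1.2) after, so it travelled √(2.7² + 0.1²) ≈ 2.7 units.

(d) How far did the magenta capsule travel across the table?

1.6

From (10.8, 1.3) to (9.4, 2.0), the magenta capsule covered √(1.4² + 0.7²) ≈ 1.6 units.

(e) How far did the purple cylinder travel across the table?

1.7

From (2.3, 2.2) to (3.2, 3.7), the purple cylinder covered √(0.9² + 1.5²) ≈ 1.7 units.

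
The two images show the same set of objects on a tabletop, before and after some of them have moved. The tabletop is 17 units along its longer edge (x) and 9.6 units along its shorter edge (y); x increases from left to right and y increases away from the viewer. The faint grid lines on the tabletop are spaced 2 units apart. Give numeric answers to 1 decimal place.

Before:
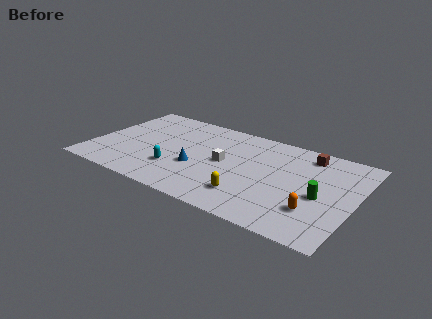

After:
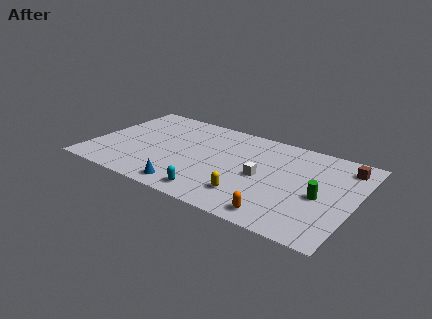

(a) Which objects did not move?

the green cylinder and the yellow capsule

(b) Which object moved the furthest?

the cyan capsule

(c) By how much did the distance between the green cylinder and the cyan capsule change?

-2.2

The distance was about 9.3 in the first image and 7.1 in the second, so they moved 2.2 units closer together.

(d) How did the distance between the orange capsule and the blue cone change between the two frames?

-1.9

They were about 7.8 units apart before and 5.9 after — 1.9 units closer together.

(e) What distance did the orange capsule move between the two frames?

2.5

From (14.7, 2.7) to (12.7, 1.2), the orange capsule covered √(2.0² + 1.5²) ≈ 2.5 units.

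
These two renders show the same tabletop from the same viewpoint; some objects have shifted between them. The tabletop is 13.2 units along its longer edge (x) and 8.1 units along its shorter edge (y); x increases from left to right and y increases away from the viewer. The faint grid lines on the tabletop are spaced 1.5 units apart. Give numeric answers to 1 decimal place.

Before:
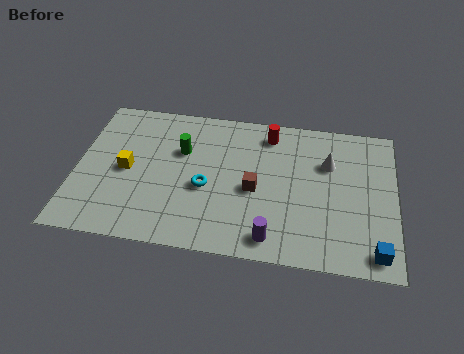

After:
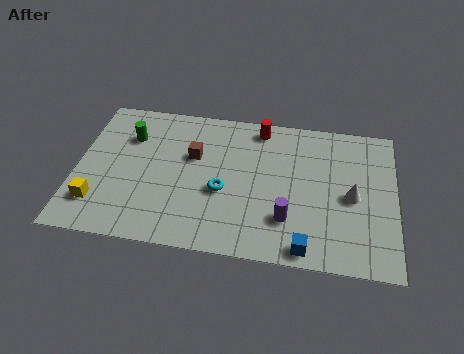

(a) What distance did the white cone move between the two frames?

2.0

The white cone moved from about (10.4, 5.5) to (11.4, 3.8), a distance of √(1.0² + 1.7²) ≈ 2.0.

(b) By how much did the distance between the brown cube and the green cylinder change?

-0.7

Before: roughly 3.5 units apart; after: 2.8. That's 0.7 units closer together.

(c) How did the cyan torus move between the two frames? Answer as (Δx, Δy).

(0.7, -0.1)

From the two frames, the cyan torus sits at roughly (5.4, 3.4) before and (6.1, 3.3) after.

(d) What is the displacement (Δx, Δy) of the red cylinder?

(-0.4, 0.3)

The red cylinder was at about (7.9, 6.8) and moved to about (7.5, 7.1).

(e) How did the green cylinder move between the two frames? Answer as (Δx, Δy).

(-2.2, 0.5)

The green cylinder was at about (4.3, 5.3) and moved to about (2.1, 5.8).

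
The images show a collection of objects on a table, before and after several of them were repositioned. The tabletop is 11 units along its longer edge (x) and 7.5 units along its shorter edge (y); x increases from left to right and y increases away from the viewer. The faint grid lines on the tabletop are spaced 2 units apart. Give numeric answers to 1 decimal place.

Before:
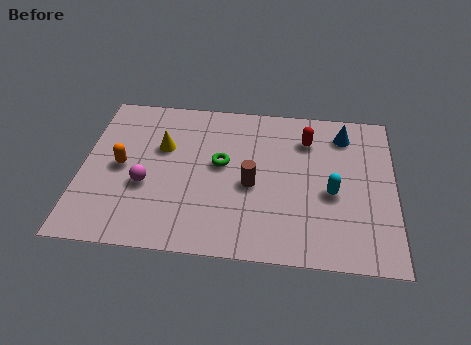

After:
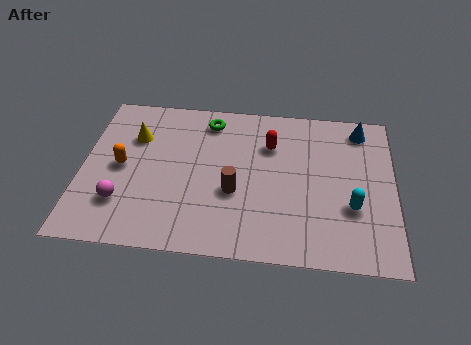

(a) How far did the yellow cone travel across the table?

1.1

The yellow cone was near (2.8, 4.8) before and (1.8, 5.2) after, so it travelled √(1.0² + 0.4²) ≈ 1.1 units.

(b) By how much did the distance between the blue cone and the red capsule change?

+2.0

They were about 1.4 units apart before and 3.4 after — 2.0 units further apart.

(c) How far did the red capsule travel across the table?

1.4

From (7.9, 5.7) to (6.6, 5.3), the red capsule covered √(1.3² + 0.4²) ≈ 1.4 units.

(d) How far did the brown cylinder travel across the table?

0.7

The brown cylinder moved from about (6.0, 3.3) to (5.4, 2.9), a distance of √(0.6² + 0.4²) ≈ 0.7.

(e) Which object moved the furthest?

the green torus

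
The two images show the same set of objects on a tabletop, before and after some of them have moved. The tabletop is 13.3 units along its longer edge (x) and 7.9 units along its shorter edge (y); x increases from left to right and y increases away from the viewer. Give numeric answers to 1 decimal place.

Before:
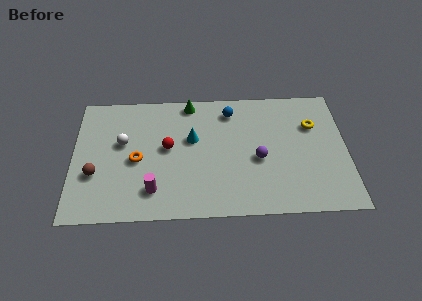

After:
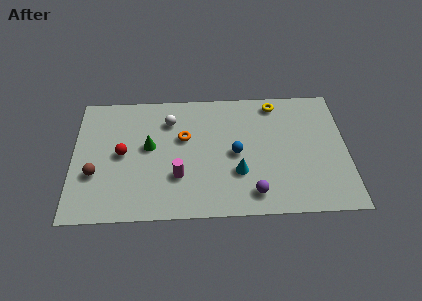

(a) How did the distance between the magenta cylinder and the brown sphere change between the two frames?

+1.0

The distance was about 3.0 in the first image and 4.0 in the second, so they moved 1.0 units further apart.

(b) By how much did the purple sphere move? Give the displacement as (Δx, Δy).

(-0.3, -2.1)

The purple sphere was at about (9.0, 3.4) and moved to about (8.7, 1.3).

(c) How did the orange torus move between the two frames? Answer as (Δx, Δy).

(2.3, 1.3)

From the two frames, the orange torus sits at roughly (3.1, 3.6) before and (5.4, 4.9) after.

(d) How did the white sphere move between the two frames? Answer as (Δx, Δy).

(2.3, 1.3)

The white sphere was at about (2.4, 4.7) and moved to about (4.7, 6.0).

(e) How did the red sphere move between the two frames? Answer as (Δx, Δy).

(-2.2, -0.3)

The red sphere started near (4.6, 4.3) and ended near (2.4, 4.0).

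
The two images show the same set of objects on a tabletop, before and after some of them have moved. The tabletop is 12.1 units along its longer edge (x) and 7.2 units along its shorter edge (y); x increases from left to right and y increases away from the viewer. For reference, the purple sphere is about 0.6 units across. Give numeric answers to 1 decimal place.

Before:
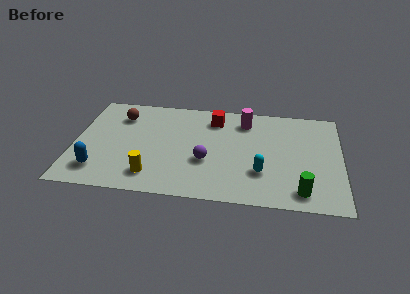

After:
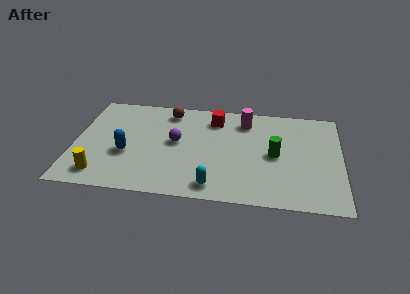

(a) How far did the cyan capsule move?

2.4

The cyan capsule was near (8.5, 2.2) before and (6.4, 1.0) after, so it travelled √(2.1² + 1.2²) ≈ 2.4 units.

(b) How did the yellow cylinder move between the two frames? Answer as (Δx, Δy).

(-2.3, -0.2)

The yellow cylinder started near (3.6, 1.4) and ended near (1.3, 1.2).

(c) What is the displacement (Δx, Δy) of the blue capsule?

(1.2, 1.3)

The blue capsule started near (1.2, 1.5) and ended near (2.4, 2.8).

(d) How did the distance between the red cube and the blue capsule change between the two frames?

-1.8

Before: roughly 6.7 units apart; after: 4.9. That's 1.8 units closer together.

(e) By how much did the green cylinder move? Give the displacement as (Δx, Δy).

(-1.2, 2.4)

The green cylinder started near (10.3, 1.1) and ended near (9.1, 3.5).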